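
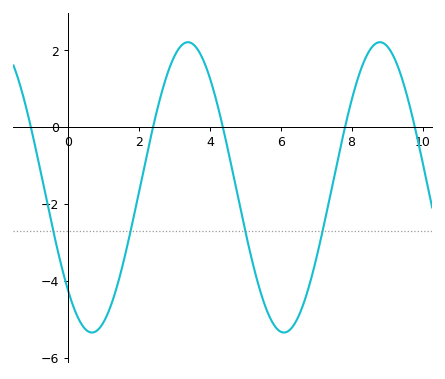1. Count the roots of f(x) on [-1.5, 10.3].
5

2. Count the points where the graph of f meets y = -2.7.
4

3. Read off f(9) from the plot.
2.11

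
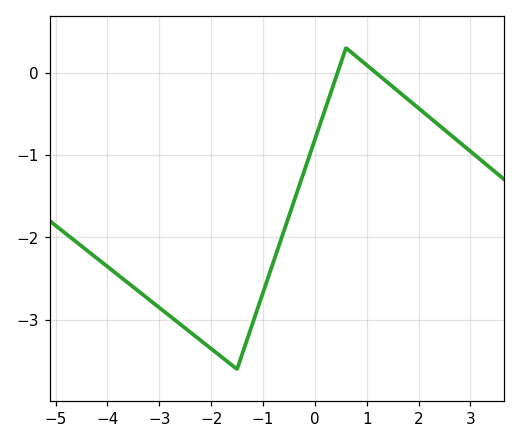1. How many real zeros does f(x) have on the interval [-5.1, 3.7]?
2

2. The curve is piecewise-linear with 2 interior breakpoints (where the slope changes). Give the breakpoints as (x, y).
(-1.5, -3.6); (0.6, 0.3)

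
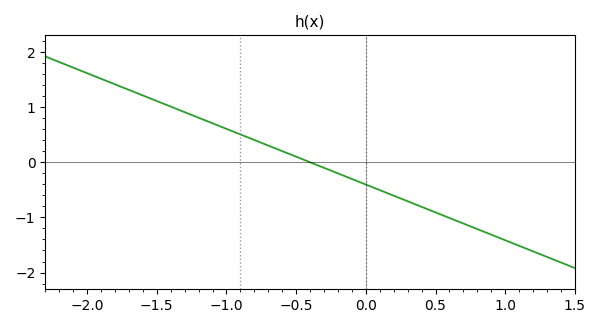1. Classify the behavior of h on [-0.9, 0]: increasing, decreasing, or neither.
decreasing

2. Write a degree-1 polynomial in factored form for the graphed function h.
y = -1.01(x + 0.4)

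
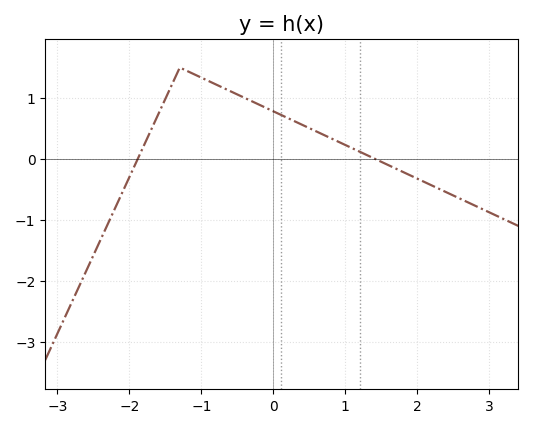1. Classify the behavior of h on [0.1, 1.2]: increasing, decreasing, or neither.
decreasing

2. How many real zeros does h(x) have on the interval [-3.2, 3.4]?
2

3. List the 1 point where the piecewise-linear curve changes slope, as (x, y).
(-1.3, 1.5)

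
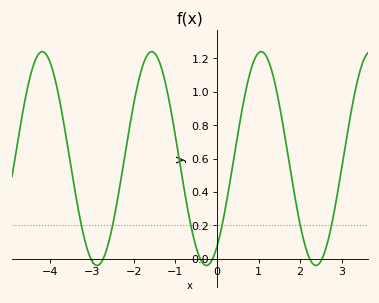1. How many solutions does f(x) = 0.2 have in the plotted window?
6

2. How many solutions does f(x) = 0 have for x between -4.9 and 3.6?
6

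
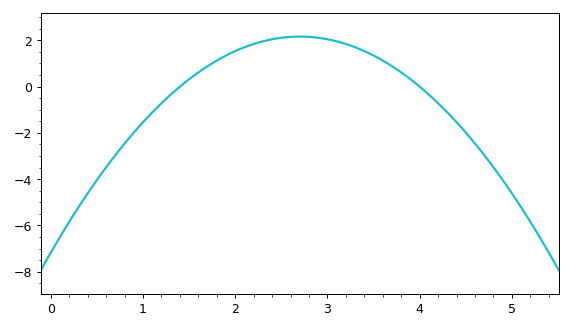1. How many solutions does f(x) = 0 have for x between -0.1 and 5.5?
2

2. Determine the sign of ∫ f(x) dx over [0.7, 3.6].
positive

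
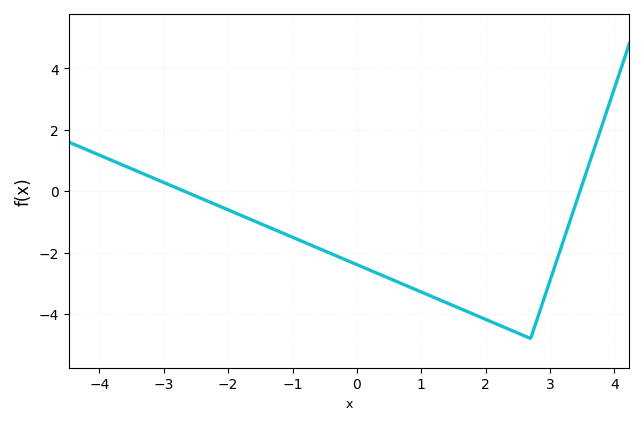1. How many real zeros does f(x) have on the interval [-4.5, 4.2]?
2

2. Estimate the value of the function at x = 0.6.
-2.93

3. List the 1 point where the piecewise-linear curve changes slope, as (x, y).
(2.7, -4.8)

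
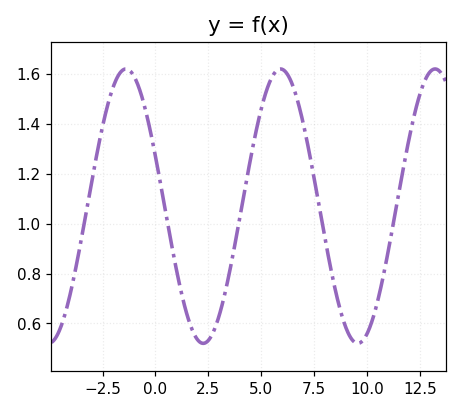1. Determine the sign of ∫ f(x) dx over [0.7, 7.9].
positive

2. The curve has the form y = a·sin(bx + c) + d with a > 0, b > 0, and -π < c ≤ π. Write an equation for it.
y = 0.55sin(0.86x + 2.8) + 1.07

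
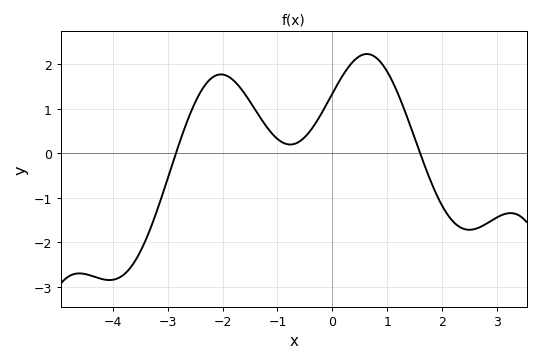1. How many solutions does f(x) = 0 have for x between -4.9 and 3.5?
2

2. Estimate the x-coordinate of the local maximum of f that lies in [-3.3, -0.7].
-2.03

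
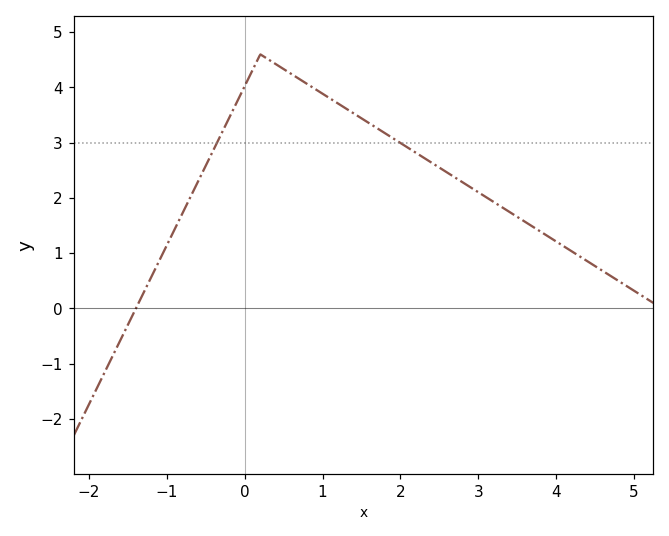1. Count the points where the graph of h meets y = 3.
2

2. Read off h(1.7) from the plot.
3.3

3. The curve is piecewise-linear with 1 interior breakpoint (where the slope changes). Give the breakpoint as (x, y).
(0.2, 4.6)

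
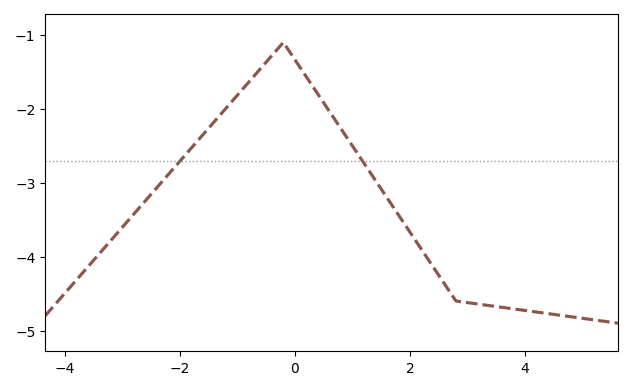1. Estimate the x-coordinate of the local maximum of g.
-0.2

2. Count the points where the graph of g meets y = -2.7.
2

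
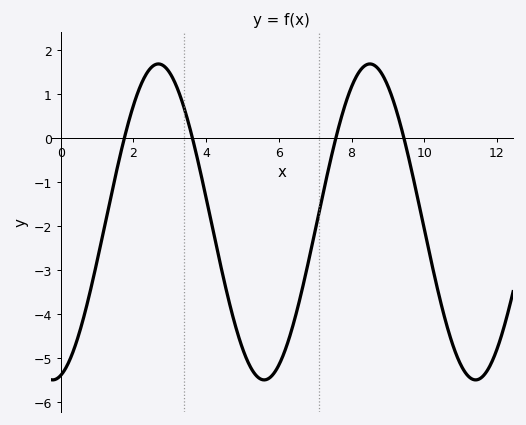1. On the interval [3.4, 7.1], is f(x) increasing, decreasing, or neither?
neither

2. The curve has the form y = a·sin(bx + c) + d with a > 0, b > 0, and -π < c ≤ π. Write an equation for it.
y = 3.59sin(1.08x - 1.33) - 1.91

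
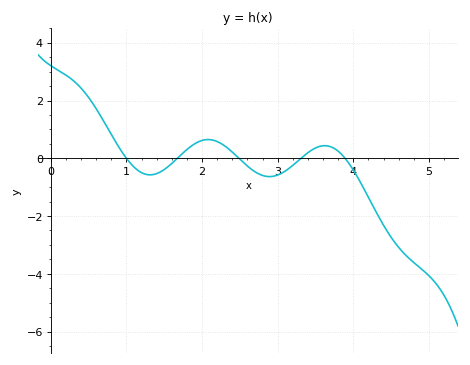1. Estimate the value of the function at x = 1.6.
-0.18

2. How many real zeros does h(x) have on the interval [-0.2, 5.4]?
5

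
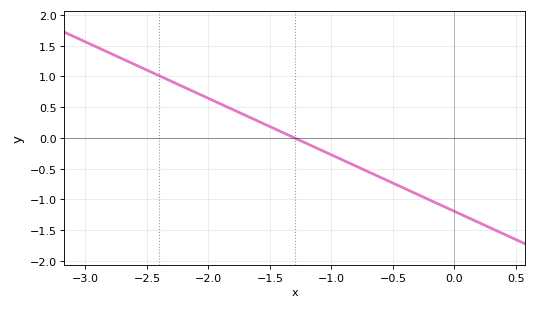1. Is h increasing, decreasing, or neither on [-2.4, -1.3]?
decreasing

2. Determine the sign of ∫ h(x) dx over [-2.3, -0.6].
positive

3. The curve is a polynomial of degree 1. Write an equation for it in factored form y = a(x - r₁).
y = -0.92(x + 1.3)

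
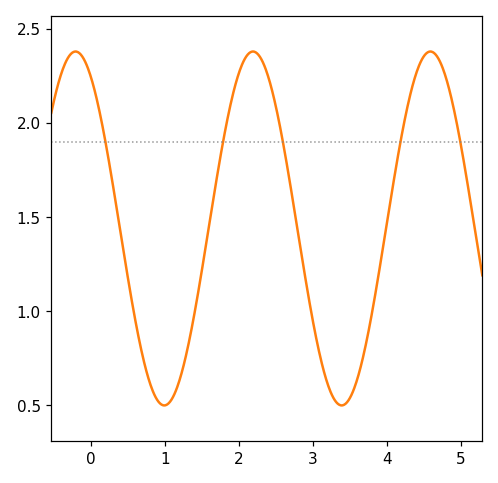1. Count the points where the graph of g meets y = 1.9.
5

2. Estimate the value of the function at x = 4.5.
2.35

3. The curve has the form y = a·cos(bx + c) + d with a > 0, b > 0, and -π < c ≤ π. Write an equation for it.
y = 0.94cos(2.62x + 0.54) + 1.44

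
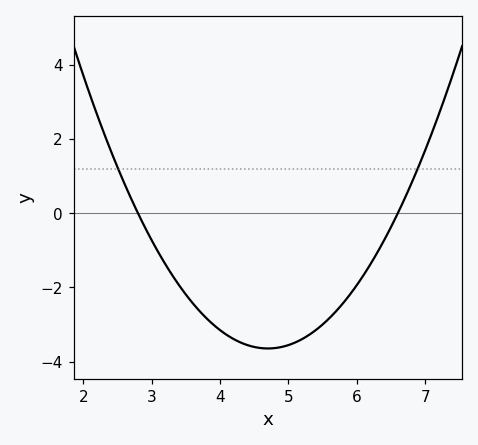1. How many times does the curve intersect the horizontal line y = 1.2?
2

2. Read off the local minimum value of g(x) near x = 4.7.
-3.6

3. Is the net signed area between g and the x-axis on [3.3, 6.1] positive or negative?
negative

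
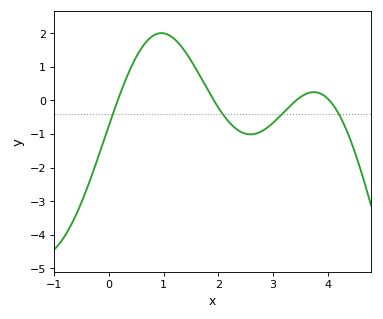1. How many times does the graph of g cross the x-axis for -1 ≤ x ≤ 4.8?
4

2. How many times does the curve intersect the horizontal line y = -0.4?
4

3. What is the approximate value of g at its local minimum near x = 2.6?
-1.02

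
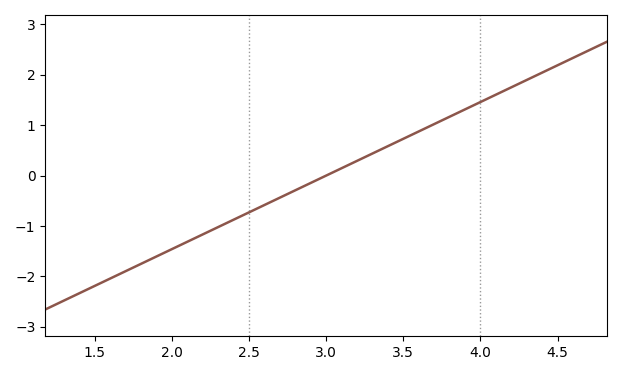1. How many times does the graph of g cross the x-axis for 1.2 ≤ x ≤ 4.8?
1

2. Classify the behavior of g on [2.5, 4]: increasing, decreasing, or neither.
increasing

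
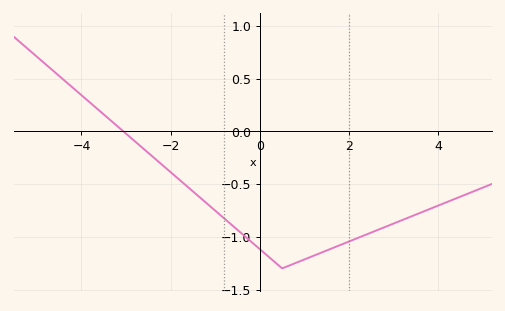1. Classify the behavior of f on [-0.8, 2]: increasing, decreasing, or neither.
neither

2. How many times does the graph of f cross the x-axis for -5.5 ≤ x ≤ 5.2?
1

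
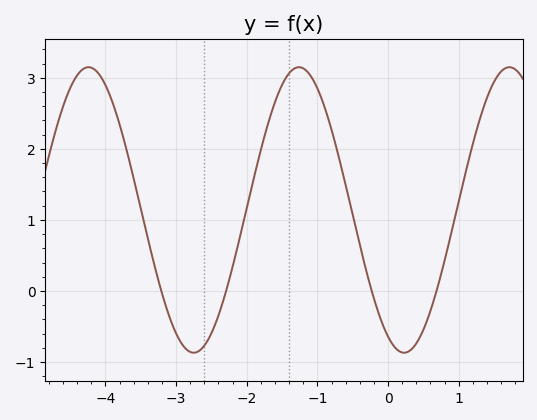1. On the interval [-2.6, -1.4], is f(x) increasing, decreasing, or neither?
increasing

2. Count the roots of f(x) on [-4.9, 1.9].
4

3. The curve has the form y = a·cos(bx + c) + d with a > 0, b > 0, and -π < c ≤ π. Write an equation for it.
y = 2.01cos(2.1x + 2.7) + 1.14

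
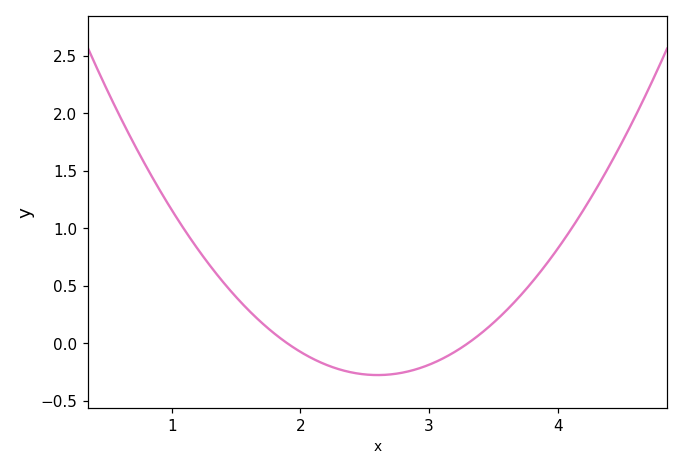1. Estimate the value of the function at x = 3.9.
0.672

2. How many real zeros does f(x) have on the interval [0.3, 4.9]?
2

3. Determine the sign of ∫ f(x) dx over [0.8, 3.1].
positive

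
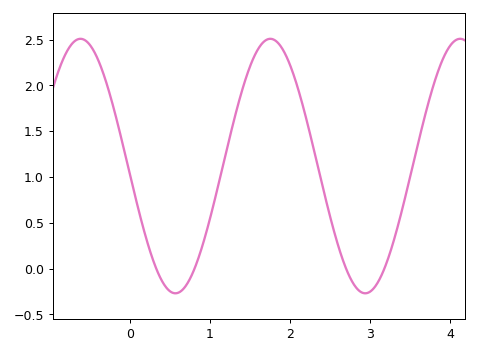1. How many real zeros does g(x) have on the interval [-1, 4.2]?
4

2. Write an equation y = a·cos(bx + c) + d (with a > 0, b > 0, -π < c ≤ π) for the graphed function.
y = 1.39cos(2.6x + 1.6) + 1.12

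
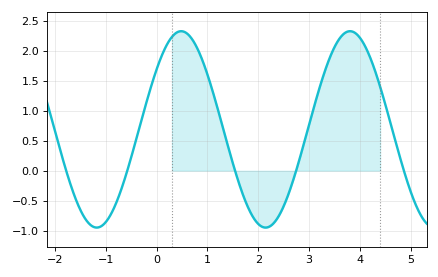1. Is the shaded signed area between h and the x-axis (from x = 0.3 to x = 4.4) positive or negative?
positive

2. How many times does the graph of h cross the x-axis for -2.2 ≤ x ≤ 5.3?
5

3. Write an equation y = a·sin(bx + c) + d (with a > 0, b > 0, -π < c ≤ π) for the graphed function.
y = 1.64sin(1.89x + 0.66) + 0.69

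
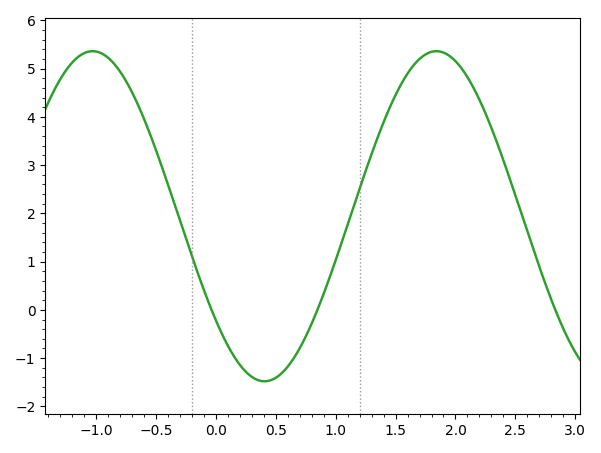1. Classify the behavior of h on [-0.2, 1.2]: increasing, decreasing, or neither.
neither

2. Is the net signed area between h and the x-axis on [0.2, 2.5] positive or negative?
positive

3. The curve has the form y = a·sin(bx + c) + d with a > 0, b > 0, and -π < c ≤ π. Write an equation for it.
y = 3.42sin(2.19x - 2.46) + 1.94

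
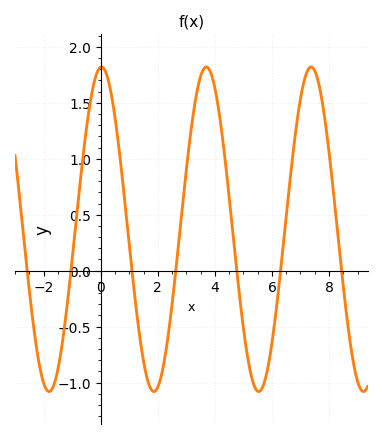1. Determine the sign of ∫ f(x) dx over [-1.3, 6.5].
positive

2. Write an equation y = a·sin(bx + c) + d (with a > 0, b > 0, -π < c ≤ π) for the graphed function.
y = 1.45sin(1.71x + 1.53) + 0.37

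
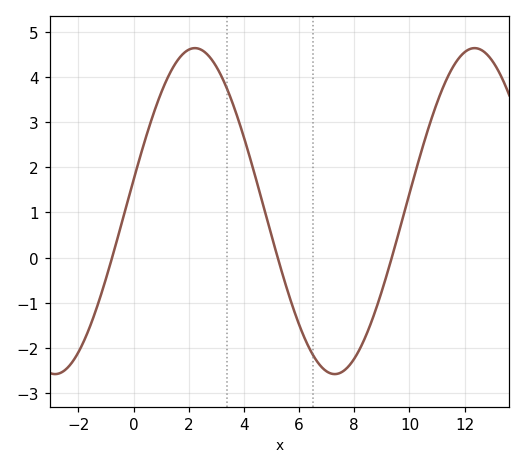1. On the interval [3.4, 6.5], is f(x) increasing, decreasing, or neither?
decreasing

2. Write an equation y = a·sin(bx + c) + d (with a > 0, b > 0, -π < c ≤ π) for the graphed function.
y = 3.61sin(0.62x + 0.19) + 1.03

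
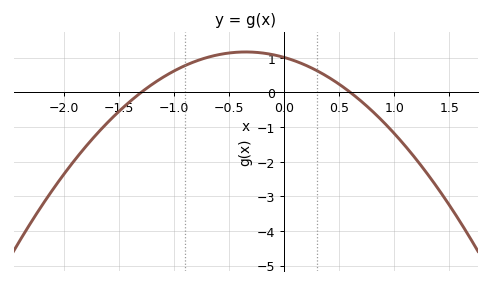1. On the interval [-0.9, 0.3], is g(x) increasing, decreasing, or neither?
neither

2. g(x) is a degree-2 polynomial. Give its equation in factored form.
y = -1.29(x + 1.3)(x - 0.6)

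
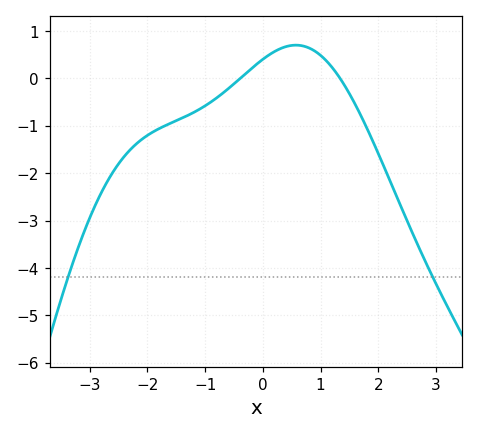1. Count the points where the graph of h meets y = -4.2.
2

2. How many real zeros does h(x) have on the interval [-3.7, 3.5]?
2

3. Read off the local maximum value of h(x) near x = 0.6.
0.704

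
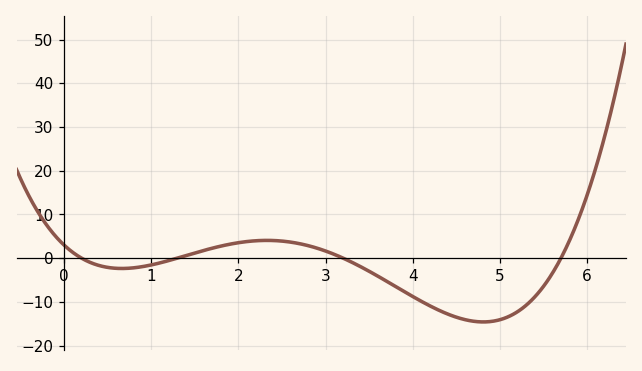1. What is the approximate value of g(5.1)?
-13.4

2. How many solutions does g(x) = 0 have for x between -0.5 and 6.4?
4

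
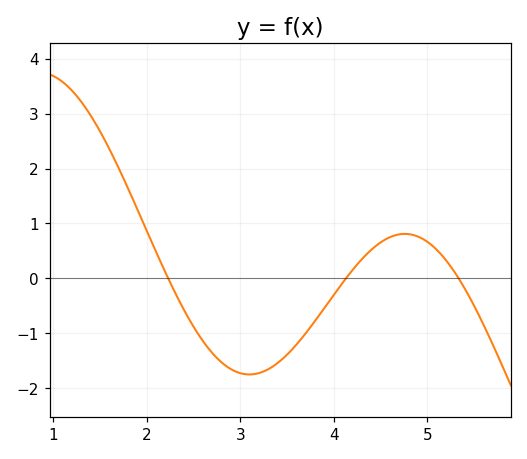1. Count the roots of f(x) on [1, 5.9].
3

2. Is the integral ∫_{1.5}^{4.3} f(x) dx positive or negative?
negative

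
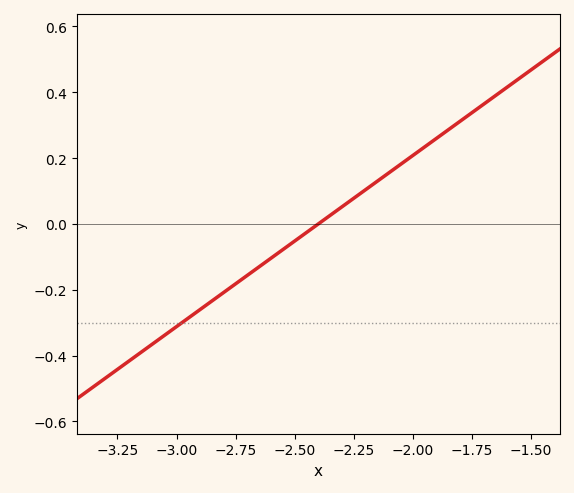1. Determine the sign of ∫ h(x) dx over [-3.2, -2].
negative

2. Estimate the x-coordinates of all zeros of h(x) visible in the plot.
-2.4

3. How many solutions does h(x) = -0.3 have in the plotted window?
1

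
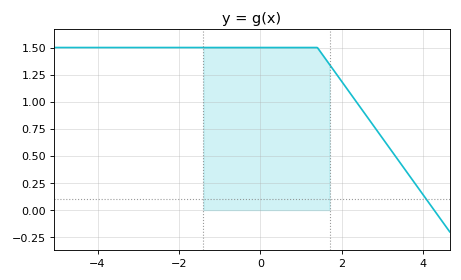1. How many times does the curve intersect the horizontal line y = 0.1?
1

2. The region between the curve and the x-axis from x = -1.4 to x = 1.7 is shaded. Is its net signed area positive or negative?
positive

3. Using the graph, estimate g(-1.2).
1.5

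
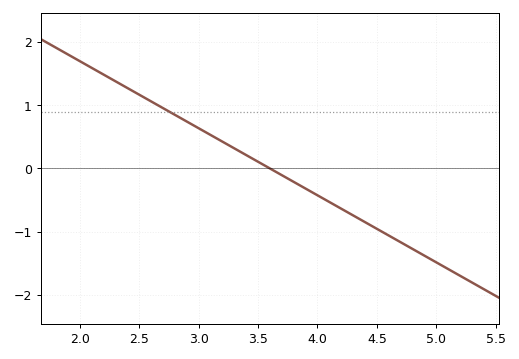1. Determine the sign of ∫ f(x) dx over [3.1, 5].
negative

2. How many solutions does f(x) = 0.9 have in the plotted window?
1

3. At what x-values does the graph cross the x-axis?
3.6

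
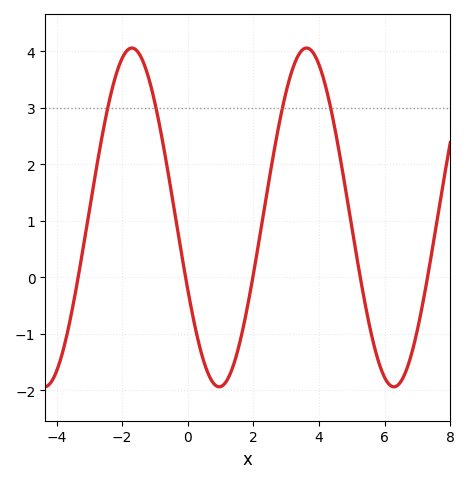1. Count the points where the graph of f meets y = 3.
4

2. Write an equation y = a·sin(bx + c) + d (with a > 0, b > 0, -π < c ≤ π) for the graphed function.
y = 3sin(1.2x - 2.7) + 1.06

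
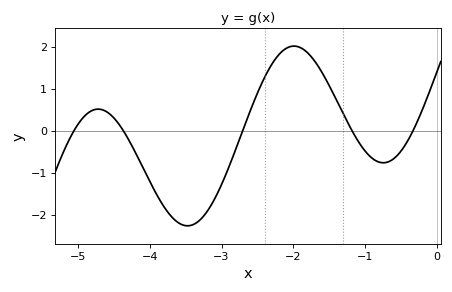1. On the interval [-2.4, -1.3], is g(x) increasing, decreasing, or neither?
neither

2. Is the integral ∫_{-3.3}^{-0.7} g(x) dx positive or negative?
positive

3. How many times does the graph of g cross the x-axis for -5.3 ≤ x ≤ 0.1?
5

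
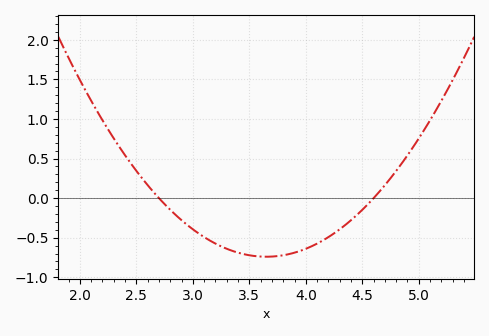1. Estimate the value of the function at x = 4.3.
-0.394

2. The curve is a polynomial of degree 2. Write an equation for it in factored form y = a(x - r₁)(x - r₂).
y = 0.82(x - 2.7)(x - 4.6)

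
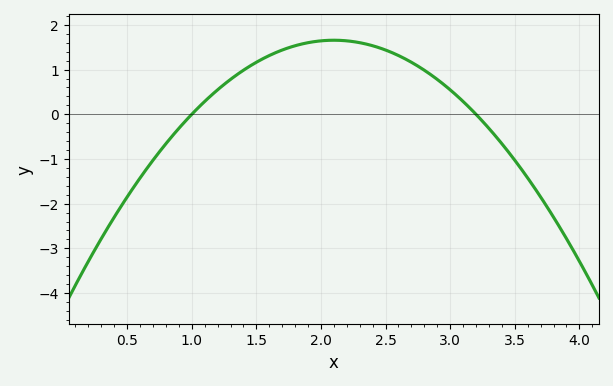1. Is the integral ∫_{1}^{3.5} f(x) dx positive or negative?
positive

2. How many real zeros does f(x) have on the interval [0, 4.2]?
2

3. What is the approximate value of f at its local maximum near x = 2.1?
1.66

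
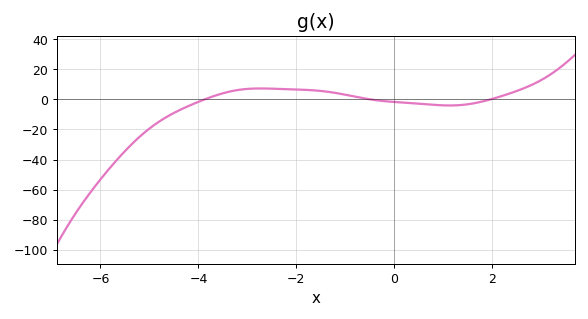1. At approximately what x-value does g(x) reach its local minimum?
1.2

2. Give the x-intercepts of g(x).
-3.8, -0.4, 2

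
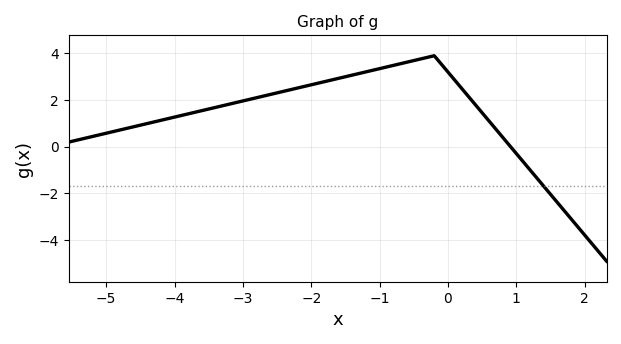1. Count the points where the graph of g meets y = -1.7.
1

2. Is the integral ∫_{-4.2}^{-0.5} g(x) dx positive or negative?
positive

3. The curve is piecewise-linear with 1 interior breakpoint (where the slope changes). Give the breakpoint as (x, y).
(-0.2, 3.9)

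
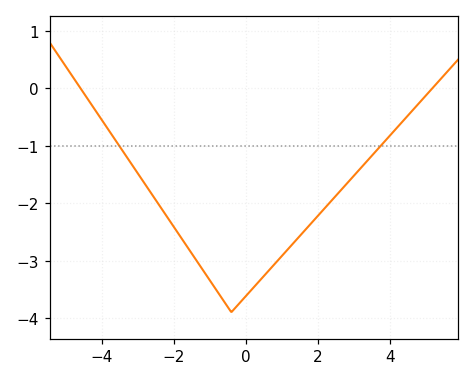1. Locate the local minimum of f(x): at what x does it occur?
-0.4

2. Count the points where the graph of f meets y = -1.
2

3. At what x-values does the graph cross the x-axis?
-4.6, 5.2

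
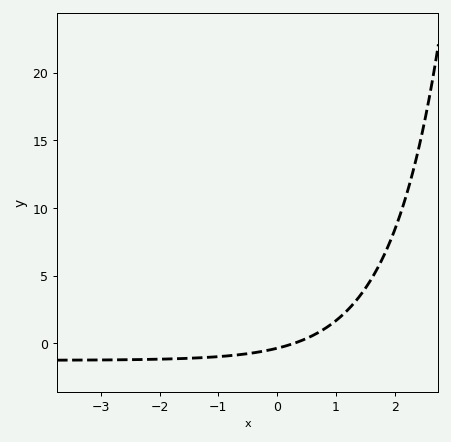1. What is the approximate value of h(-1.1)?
-1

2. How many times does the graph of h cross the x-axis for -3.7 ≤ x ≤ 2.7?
1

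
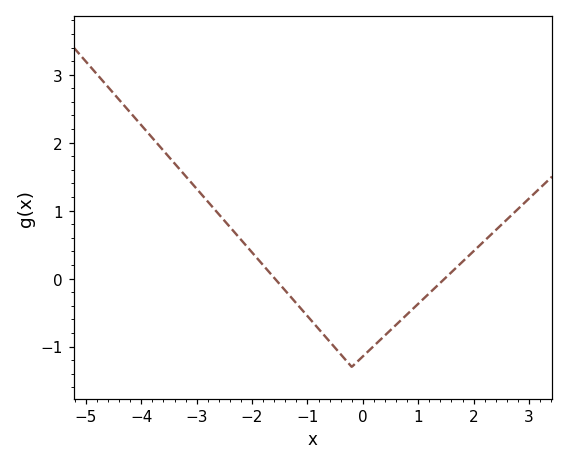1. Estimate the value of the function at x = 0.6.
-0.681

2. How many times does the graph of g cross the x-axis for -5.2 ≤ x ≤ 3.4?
2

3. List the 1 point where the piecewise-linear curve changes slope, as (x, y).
(-0.2, -1.3)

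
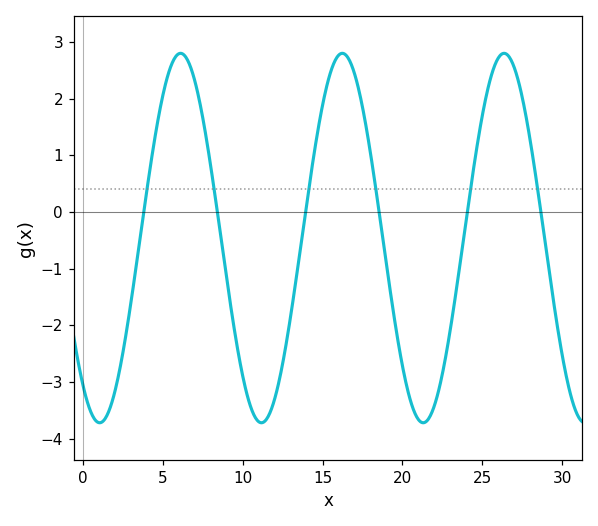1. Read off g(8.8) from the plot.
-0.8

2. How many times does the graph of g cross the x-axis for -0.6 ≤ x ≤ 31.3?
6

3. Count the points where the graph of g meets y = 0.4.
6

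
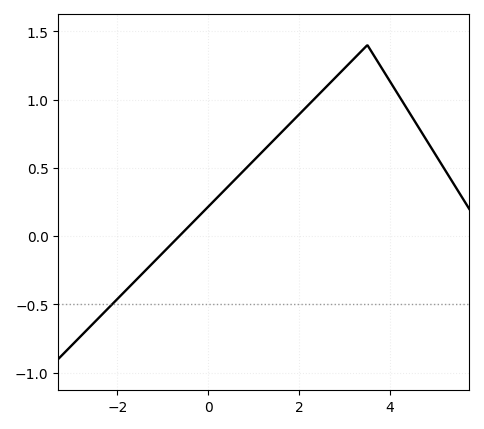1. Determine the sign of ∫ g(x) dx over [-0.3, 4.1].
positive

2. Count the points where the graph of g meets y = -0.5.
1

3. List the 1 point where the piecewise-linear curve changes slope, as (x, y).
(3.5, 1.4)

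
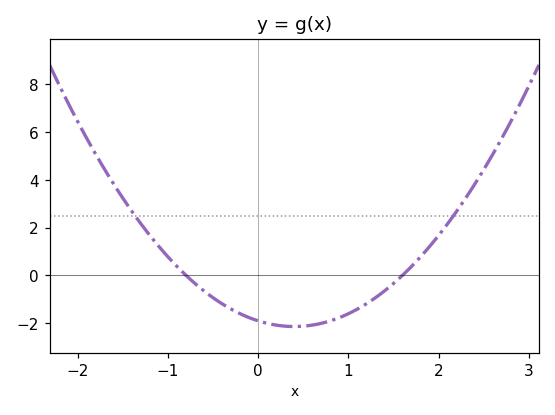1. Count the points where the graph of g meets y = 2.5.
2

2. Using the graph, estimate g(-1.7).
4.4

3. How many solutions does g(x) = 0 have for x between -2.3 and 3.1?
2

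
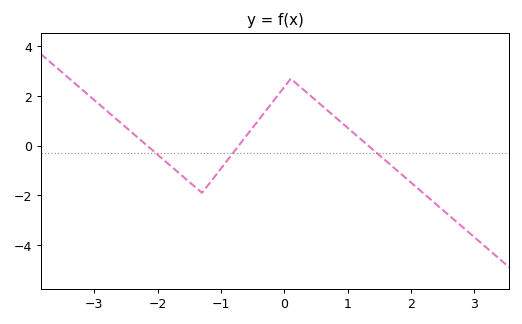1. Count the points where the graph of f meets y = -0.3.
3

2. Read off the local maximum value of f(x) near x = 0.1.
2.7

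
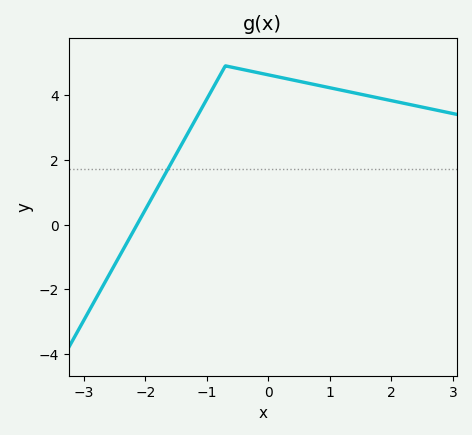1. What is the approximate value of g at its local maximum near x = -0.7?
4.8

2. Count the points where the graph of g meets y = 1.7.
1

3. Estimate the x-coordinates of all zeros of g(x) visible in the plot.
-2.1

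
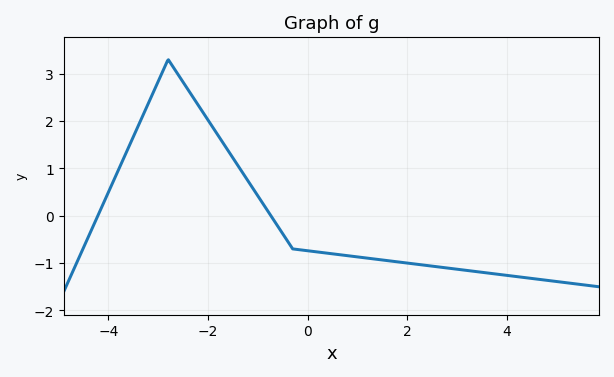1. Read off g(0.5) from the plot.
-0.8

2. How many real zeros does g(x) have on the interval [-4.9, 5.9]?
2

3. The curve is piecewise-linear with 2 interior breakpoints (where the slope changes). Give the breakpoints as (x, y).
(-2.8, 3.3); (-0.3, -0.7)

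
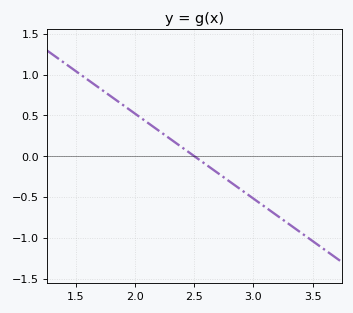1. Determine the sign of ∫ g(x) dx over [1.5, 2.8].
positive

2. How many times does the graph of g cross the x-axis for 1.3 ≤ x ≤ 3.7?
1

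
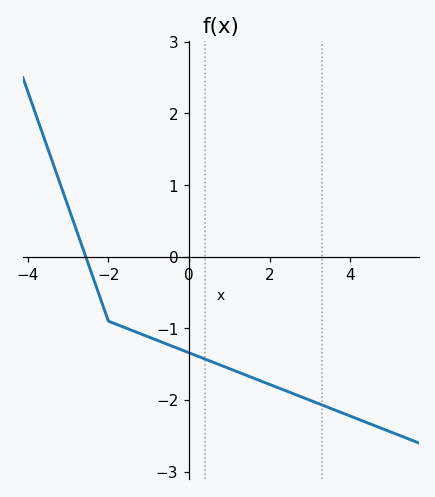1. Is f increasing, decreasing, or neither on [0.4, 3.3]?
decreasing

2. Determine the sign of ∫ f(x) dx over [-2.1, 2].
negative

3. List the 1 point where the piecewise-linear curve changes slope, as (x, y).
(-2, -0.9)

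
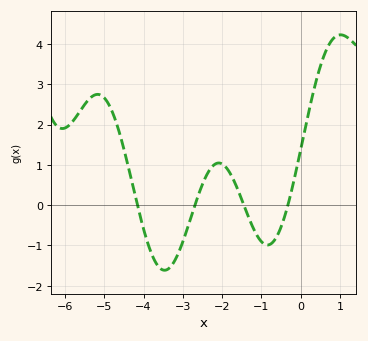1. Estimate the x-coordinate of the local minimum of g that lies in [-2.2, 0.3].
-0.845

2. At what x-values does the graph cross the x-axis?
-4.16, -2.69, -1.45, -0.326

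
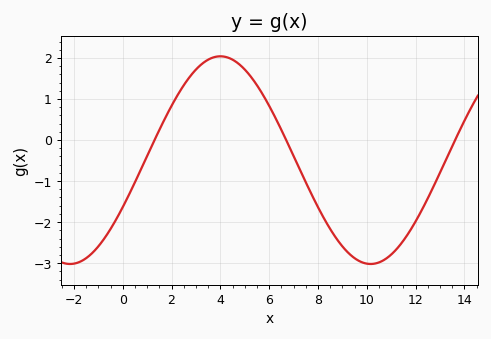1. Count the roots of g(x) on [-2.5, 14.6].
3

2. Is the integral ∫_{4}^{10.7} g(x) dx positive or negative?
negative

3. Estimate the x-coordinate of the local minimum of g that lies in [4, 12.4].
10.2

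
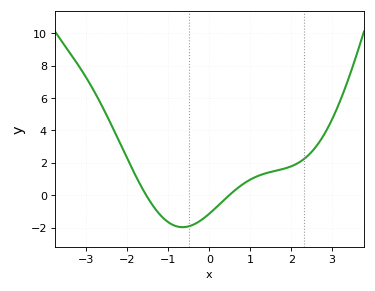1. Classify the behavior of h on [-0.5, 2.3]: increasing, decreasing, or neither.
increasing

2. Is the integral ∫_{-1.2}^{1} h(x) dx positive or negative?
negative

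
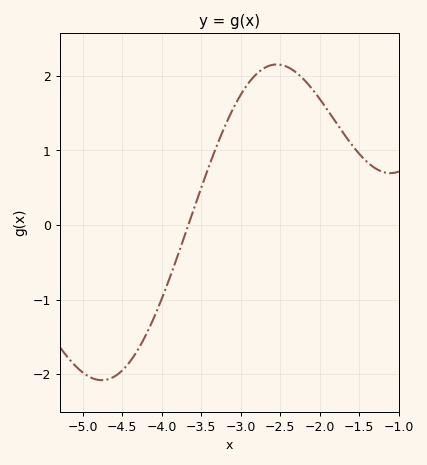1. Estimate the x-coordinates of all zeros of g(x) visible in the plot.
-3.66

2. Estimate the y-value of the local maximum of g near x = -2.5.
2.15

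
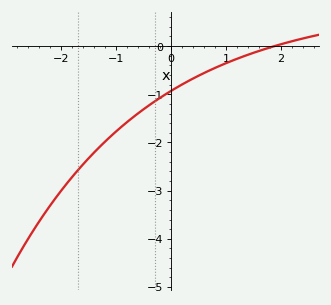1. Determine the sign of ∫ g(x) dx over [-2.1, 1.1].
negative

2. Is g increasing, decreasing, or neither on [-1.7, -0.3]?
increasing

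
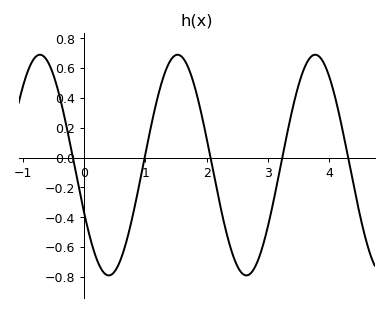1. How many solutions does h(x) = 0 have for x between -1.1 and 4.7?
5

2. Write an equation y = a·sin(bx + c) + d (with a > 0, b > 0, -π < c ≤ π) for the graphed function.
y = 0.74sin(2.8x - 2.7) - 0.05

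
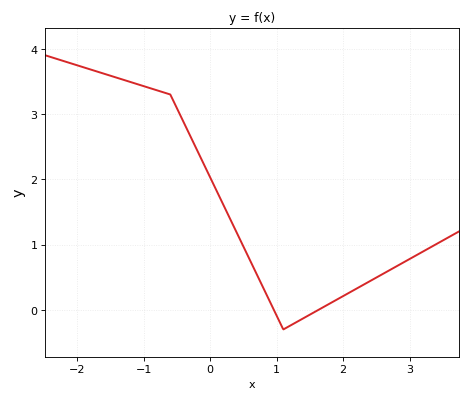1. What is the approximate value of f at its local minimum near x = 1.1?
-0.3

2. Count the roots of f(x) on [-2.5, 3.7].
2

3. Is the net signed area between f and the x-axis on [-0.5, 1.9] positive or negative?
positive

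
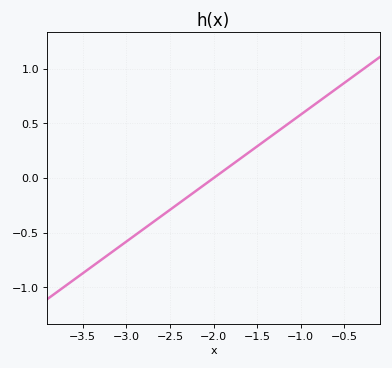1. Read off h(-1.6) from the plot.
0.232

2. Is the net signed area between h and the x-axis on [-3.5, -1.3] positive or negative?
negative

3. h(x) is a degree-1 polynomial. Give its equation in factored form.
y = 0.58(x + 2)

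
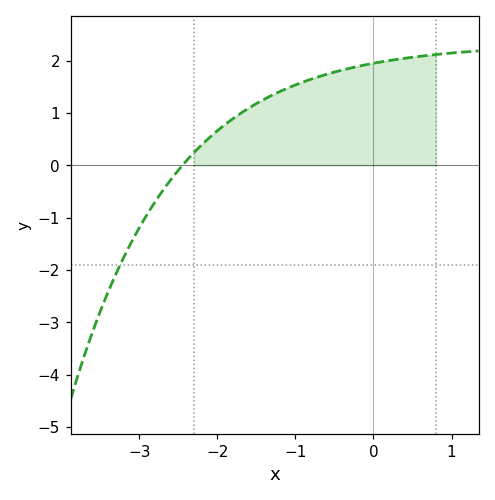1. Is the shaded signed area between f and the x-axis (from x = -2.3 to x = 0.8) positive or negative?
positive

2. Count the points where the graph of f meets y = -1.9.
1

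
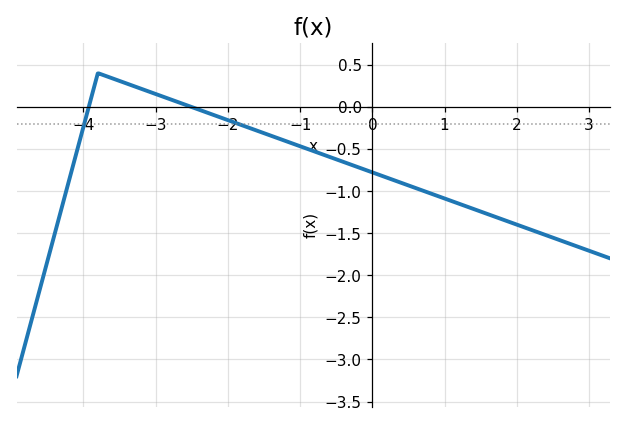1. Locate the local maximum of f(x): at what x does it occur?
-3.8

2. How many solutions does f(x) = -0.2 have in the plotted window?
2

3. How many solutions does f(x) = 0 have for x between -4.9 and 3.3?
2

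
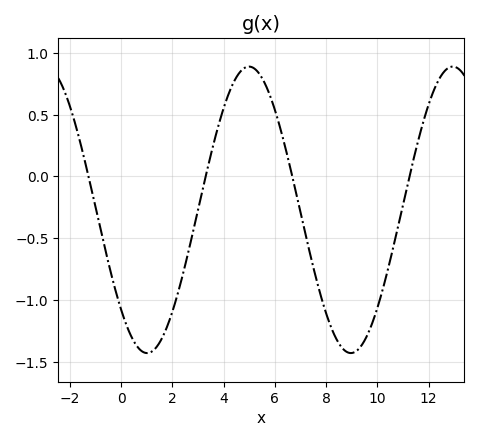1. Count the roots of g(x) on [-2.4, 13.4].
4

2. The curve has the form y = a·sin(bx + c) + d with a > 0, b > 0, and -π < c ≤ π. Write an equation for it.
y = 1.16sin(0.79x - 2.4) - 0.27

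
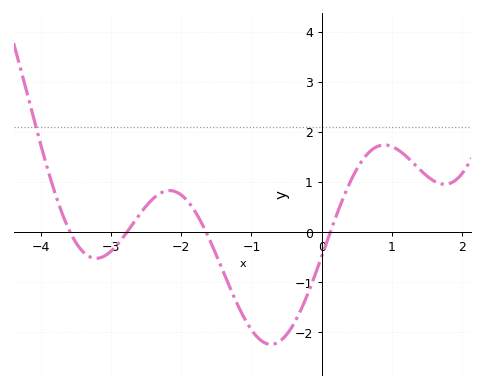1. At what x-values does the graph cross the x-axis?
-3.6, -2.8, -1.6, 0.1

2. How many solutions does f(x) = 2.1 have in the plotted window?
1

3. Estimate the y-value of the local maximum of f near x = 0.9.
1.7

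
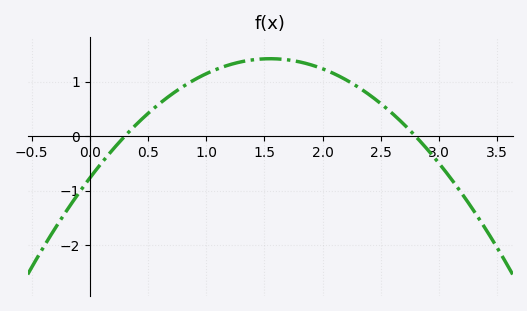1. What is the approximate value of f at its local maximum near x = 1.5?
1.42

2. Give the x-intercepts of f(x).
0.3, 2.8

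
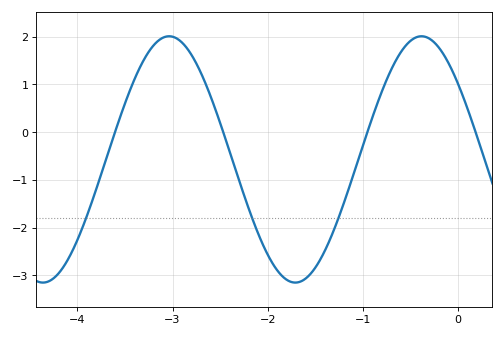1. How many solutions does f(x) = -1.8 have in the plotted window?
3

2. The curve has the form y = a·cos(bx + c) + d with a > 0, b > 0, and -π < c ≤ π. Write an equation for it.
y = 2.58cos(2.4x + 0.91) - 0.57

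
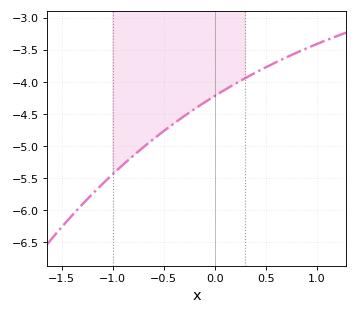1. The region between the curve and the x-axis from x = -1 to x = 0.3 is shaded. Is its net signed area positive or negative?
negative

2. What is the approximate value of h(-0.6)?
-4.9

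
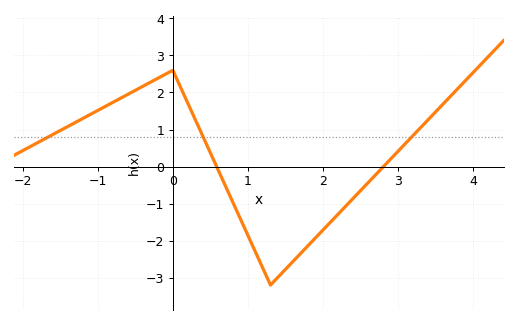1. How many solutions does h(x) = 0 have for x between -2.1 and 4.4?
2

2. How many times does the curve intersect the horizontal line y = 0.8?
3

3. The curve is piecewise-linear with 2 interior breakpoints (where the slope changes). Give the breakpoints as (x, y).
(0, 2.6); (1.3, -3.2)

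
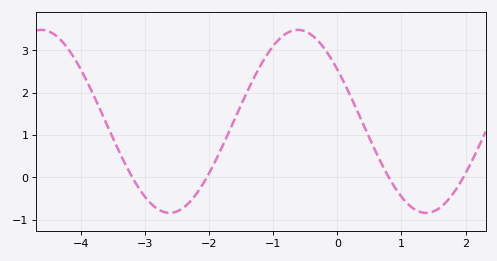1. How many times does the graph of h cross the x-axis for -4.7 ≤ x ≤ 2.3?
4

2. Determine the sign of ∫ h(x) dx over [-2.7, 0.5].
positive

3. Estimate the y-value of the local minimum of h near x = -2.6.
-0.8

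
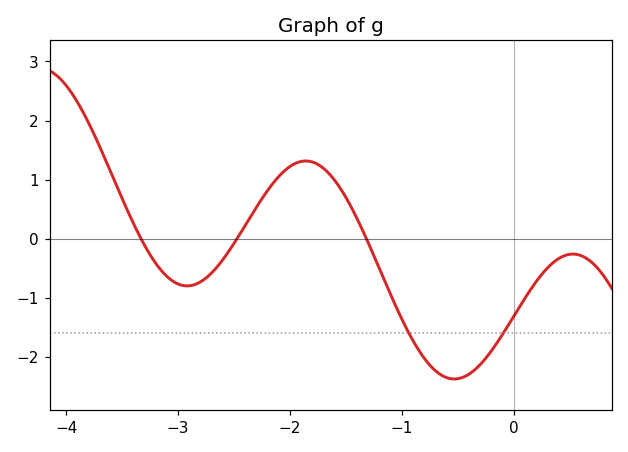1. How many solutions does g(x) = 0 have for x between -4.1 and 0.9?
3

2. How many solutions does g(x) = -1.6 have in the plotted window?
2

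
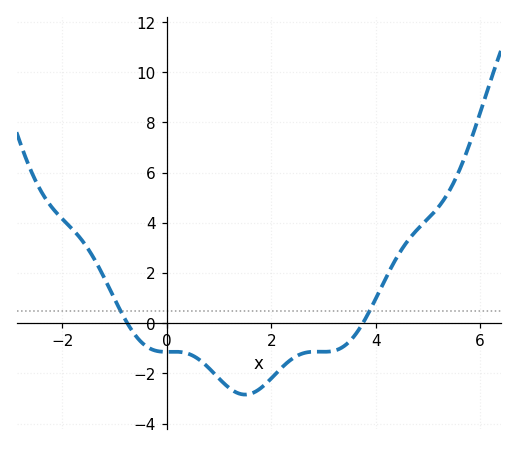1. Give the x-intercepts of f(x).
-0.8, 3.8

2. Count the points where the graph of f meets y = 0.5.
2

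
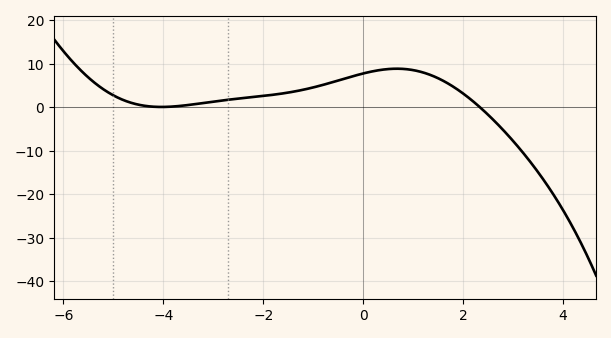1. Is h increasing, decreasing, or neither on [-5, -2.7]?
neither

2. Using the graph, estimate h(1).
9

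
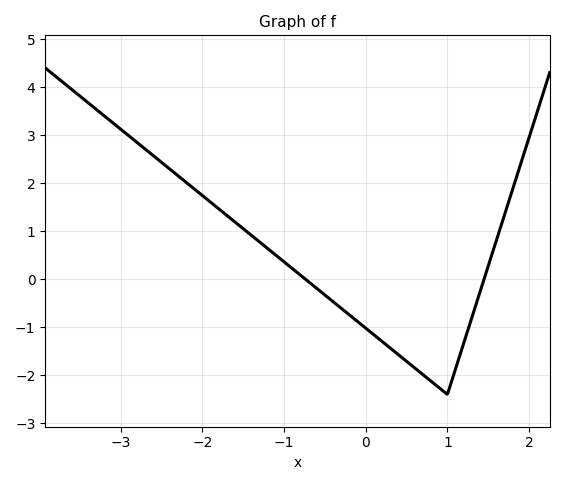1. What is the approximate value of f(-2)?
1.7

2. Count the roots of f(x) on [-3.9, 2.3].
2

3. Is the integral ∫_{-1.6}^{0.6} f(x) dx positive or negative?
negative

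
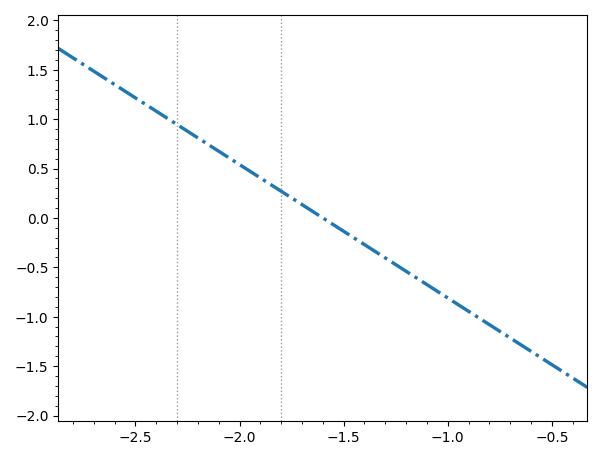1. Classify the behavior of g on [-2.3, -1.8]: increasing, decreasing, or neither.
decreasing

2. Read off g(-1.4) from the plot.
-0.27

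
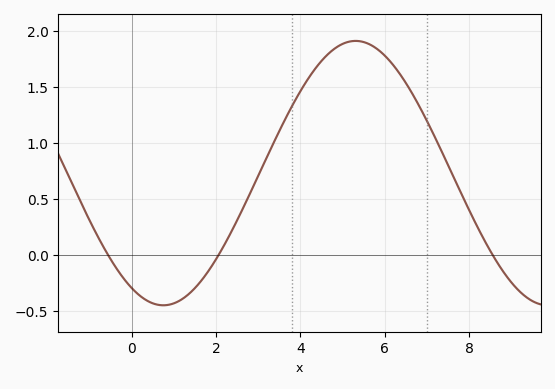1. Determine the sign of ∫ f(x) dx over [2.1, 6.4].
positive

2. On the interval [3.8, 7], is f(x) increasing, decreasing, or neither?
neither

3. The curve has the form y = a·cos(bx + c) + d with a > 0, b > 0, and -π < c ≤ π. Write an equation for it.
y = 1.18cos(0.69x + 2.62) + 0.73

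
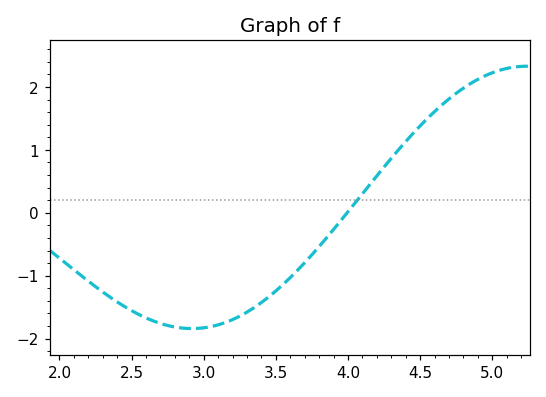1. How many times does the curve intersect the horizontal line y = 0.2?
1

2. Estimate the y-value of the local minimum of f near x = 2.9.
-1.84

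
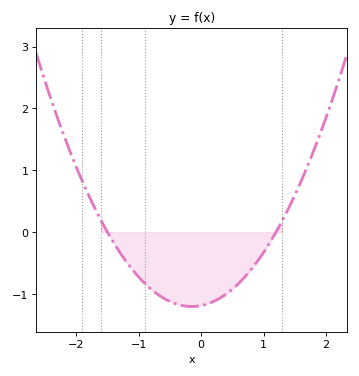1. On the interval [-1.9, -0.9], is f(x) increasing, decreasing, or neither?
decreasing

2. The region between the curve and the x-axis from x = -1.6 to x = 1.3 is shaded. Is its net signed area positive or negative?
negative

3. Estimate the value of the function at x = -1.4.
-0.2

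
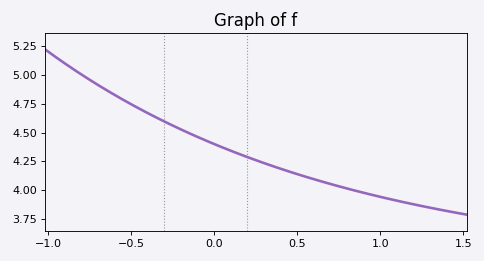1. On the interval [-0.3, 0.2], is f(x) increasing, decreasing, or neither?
decreasing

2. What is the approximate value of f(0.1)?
4.34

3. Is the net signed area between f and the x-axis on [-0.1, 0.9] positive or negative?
positive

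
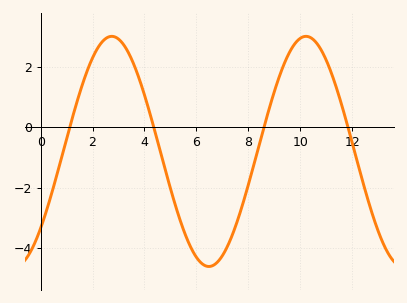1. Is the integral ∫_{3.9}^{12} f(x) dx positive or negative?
negative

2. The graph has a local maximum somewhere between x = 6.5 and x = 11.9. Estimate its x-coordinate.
10.2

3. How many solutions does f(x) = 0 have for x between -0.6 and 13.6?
4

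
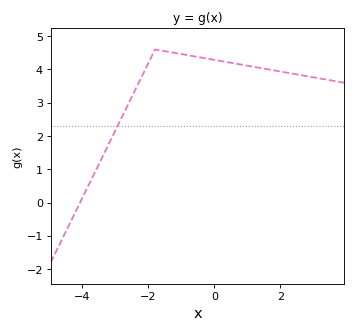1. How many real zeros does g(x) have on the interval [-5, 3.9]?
1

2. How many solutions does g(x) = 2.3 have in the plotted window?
1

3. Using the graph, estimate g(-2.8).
2.6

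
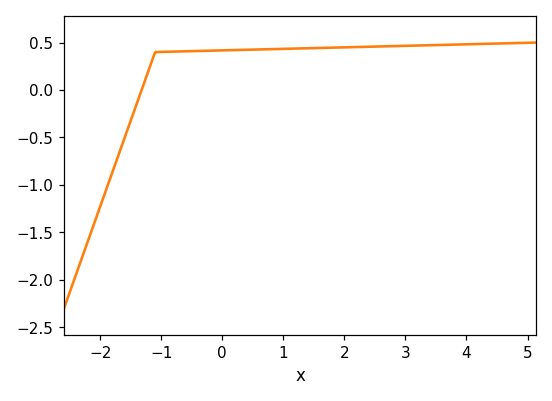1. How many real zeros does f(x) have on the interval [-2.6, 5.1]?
1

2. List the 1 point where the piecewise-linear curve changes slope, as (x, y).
(-1.1, 0.4)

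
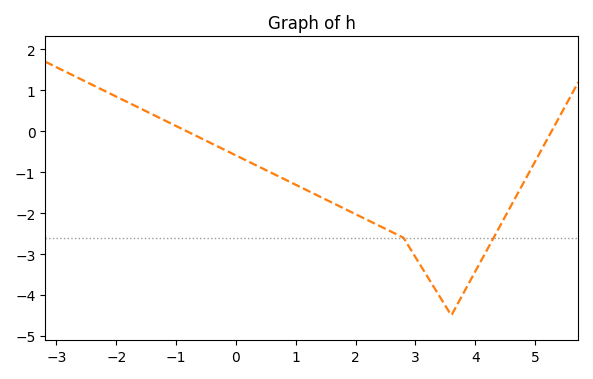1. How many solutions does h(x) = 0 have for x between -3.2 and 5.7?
2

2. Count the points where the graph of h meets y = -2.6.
2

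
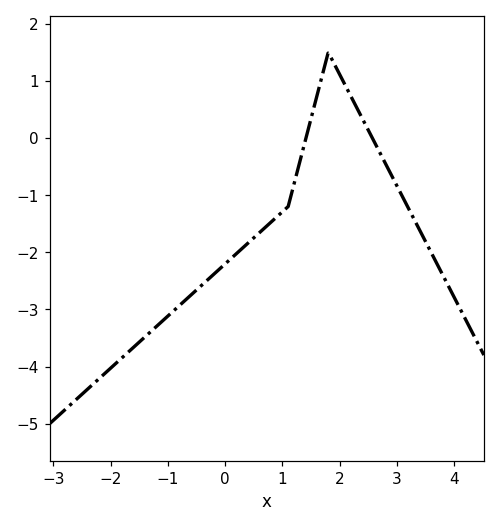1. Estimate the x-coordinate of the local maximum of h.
1.8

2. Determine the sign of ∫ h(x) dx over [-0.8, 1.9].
negative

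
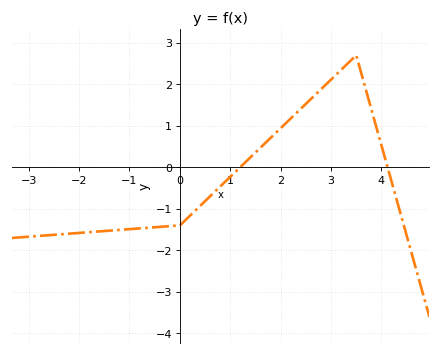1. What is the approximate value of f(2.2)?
1.2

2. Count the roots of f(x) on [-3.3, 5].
2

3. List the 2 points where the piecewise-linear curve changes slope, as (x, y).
(0, -1.4); (3.5, 2.7)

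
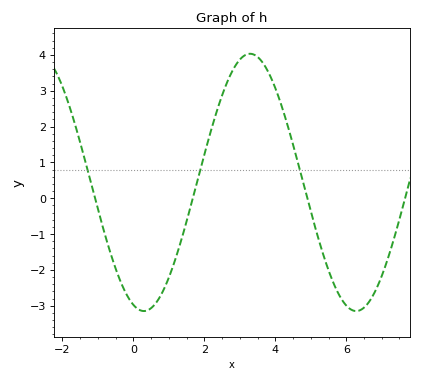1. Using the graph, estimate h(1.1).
-1.9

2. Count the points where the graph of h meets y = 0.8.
3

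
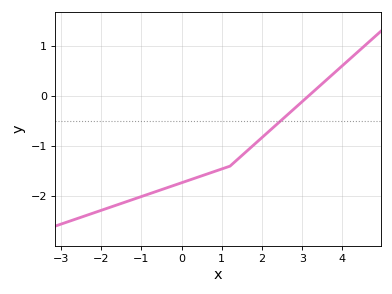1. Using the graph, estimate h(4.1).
0.686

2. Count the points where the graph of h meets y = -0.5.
1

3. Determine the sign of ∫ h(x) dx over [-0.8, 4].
negative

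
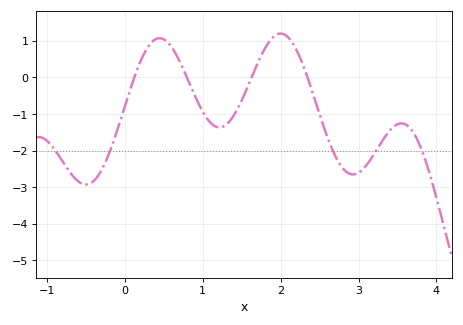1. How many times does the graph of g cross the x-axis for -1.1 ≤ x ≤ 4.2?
4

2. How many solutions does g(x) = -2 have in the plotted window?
5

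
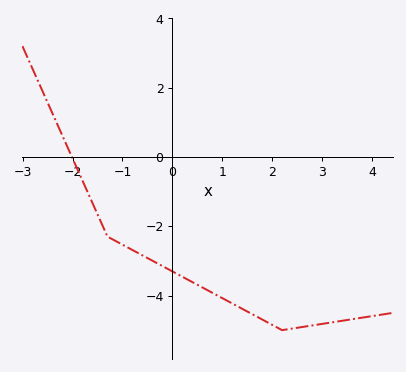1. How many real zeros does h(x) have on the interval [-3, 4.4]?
1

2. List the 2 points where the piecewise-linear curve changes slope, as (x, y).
(-1.3, -2.3); (2.2, -5)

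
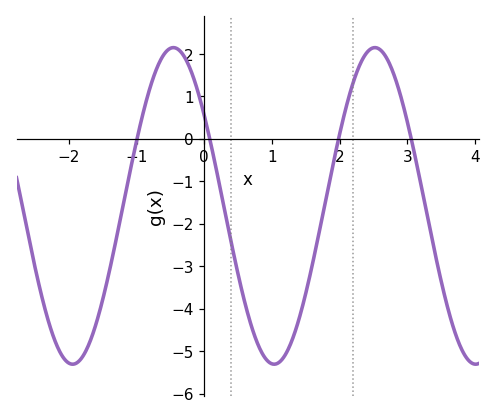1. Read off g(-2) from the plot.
-5.28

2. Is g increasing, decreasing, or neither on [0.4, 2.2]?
neither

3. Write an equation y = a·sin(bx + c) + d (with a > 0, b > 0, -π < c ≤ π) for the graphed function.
y = 3.73sin(2.11x + 2.53) - 1.58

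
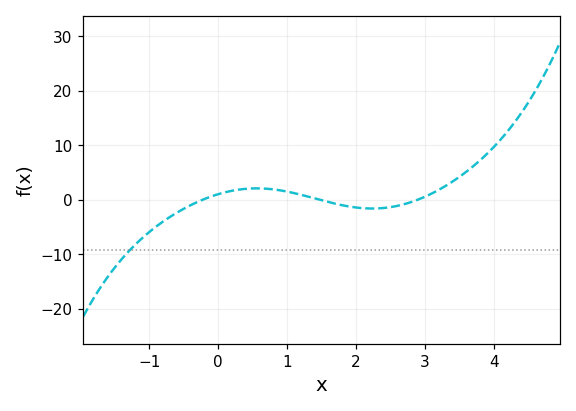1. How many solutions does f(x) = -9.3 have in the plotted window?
1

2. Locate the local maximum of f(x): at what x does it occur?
0.6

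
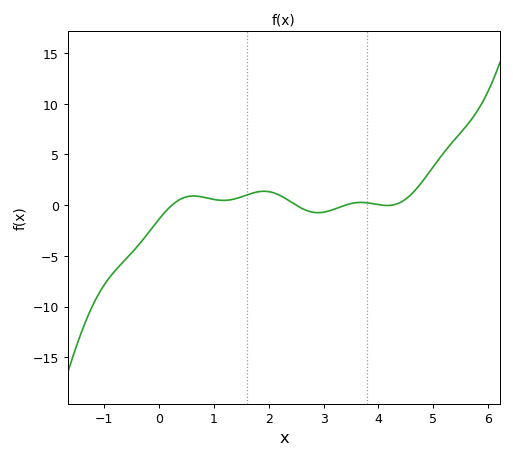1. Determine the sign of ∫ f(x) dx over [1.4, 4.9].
positive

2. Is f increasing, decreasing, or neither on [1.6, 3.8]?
neither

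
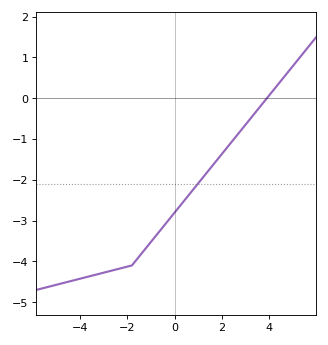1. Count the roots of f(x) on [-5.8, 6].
1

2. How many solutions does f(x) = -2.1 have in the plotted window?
1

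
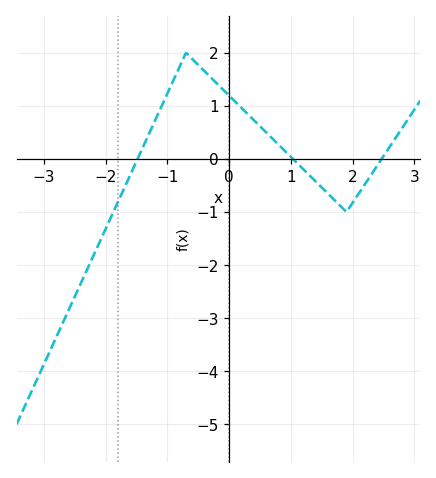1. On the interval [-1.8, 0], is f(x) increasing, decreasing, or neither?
neither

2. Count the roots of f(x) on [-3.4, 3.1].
3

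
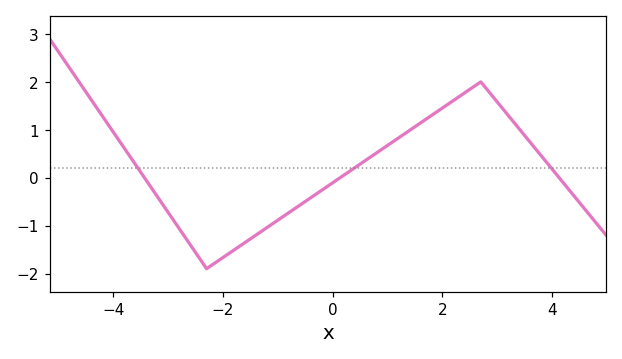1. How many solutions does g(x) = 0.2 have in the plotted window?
3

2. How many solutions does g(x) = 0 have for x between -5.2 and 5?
3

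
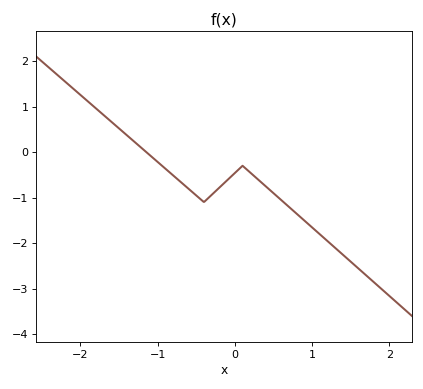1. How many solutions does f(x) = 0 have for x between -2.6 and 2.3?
1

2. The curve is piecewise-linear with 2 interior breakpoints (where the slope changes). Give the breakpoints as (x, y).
(-0.4, -1.1); (0.1, -0.3)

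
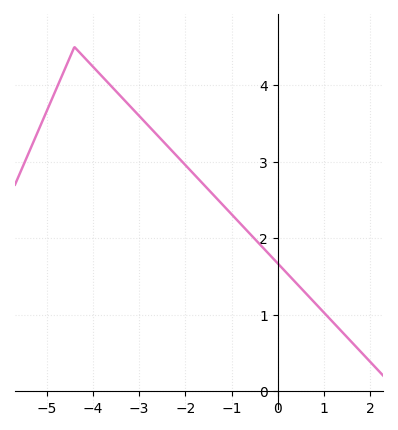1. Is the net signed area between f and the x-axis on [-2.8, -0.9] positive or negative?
positive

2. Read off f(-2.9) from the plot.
3.5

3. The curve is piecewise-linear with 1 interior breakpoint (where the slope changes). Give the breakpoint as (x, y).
(-4.4, 4.5)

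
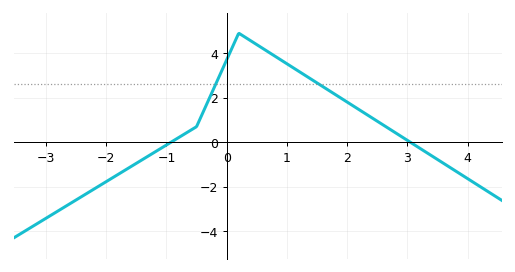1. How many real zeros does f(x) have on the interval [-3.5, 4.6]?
2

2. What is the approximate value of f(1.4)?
2.84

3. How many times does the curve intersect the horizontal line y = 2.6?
2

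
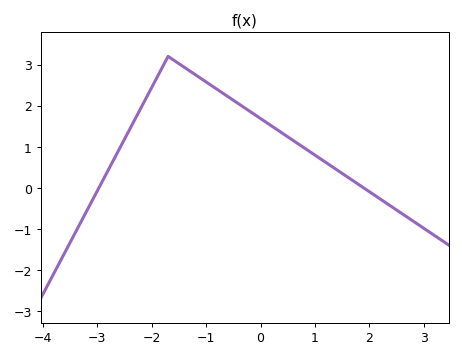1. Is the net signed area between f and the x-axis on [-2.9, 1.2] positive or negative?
positive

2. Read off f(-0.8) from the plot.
2.4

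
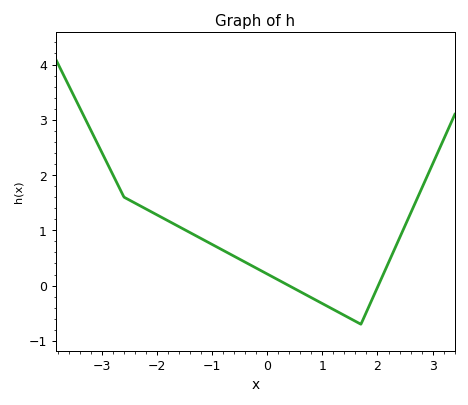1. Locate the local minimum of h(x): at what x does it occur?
1.7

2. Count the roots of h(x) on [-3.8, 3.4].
2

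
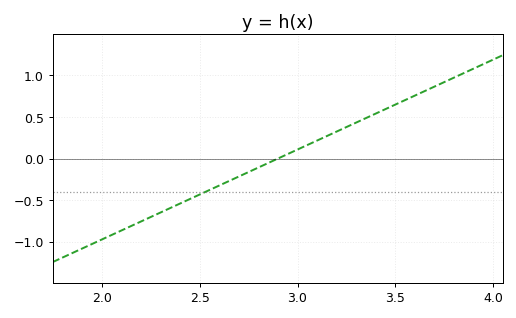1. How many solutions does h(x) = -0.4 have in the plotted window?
1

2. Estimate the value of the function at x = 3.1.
0.216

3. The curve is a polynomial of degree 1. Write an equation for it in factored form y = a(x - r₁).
y = 1.08(x - 2.9)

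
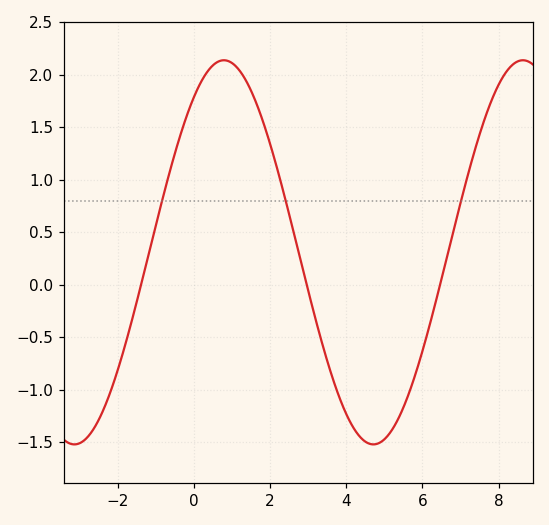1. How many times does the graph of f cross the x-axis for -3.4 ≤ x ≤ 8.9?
3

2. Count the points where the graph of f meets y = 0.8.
3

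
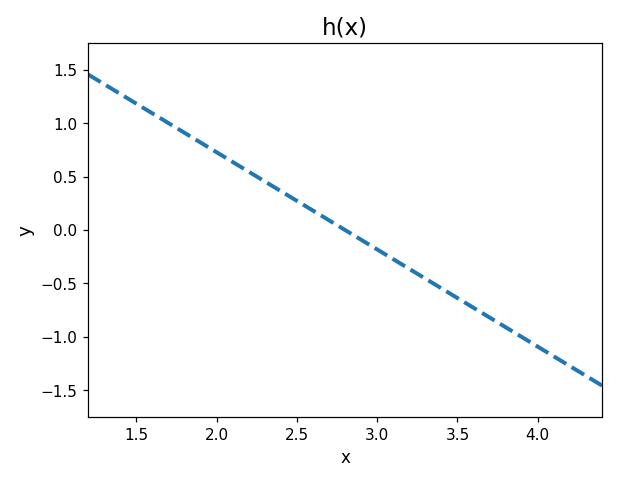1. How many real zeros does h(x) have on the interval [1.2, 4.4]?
1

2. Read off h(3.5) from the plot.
-0.637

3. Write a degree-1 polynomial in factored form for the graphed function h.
y = -0.91(x - 2.8)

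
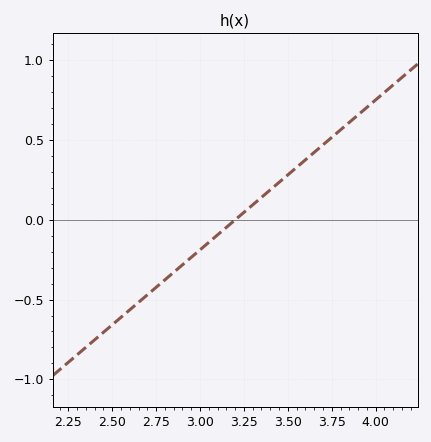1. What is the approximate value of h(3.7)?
0.45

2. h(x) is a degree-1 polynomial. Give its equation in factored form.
y = 0.94(x - 3.2)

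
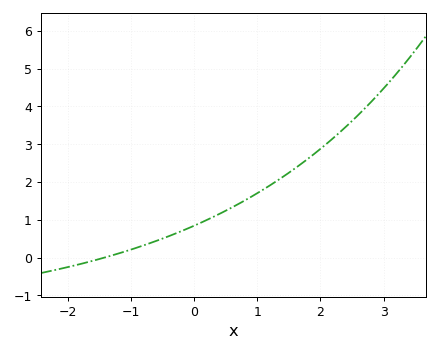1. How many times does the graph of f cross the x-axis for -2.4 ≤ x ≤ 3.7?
1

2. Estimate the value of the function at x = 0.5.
1.24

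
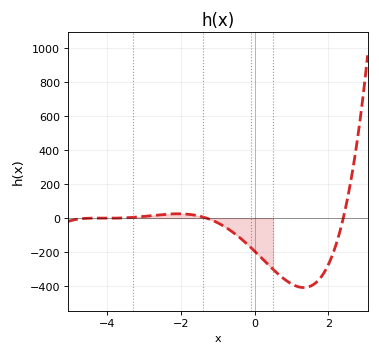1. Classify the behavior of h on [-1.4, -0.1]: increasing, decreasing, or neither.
decreasing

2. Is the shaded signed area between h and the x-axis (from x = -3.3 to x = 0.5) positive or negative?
negative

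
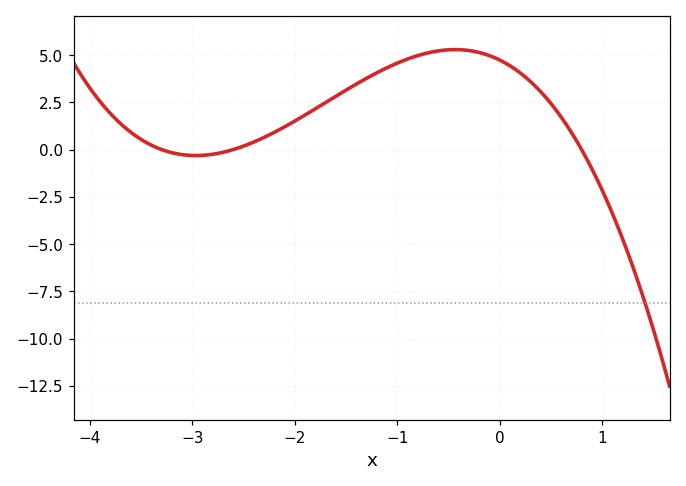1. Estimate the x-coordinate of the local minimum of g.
-3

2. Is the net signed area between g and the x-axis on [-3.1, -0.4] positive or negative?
positive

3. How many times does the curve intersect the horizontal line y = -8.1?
1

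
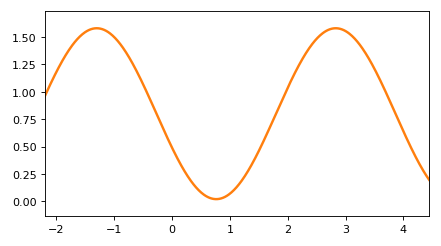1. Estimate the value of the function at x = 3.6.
1.1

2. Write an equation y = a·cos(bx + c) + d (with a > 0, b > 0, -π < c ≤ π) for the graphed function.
y = 0.78cos(1.5x + 2) + 0.8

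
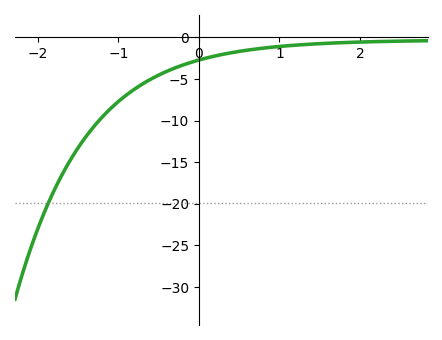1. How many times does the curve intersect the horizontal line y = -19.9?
1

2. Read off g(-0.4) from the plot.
-4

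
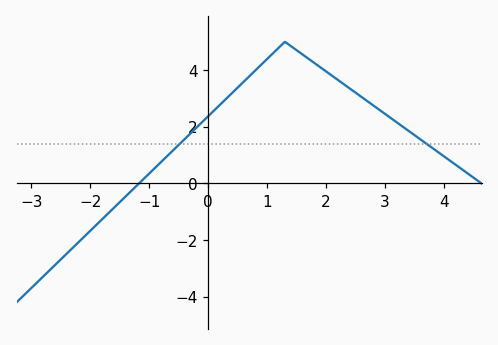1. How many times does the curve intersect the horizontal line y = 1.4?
2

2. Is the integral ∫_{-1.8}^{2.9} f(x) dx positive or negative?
positive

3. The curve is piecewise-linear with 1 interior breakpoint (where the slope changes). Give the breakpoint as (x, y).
(1.3, 5)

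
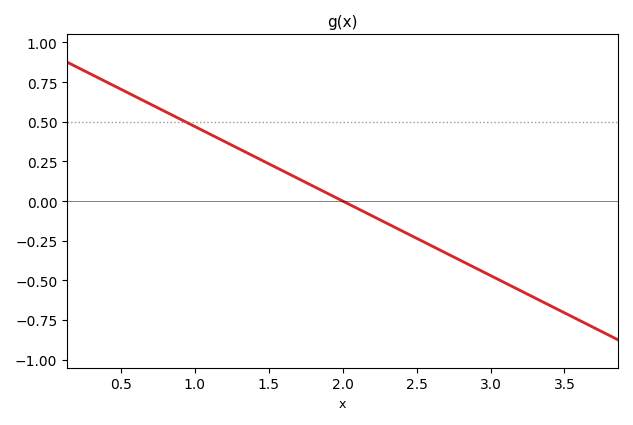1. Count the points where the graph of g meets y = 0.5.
1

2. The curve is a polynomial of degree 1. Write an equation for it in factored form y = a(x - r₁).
y = -0.47(x - 2)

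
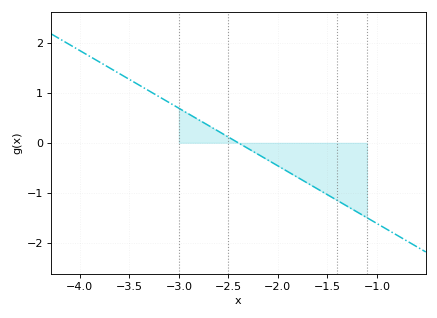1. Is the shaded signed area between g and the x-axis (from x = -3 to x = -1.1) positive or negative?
negative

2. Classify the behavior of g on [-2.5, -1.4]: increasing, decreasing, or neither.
decreasing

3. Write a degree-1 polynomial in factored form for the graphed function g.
y = -1.15(x + 2.4)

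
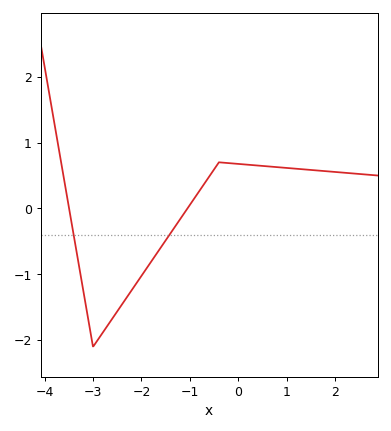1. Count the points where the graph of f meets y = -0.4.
2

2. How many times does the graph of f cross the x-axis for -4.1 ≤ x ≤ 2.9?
2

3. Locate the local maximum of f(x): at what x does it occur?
-0.397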